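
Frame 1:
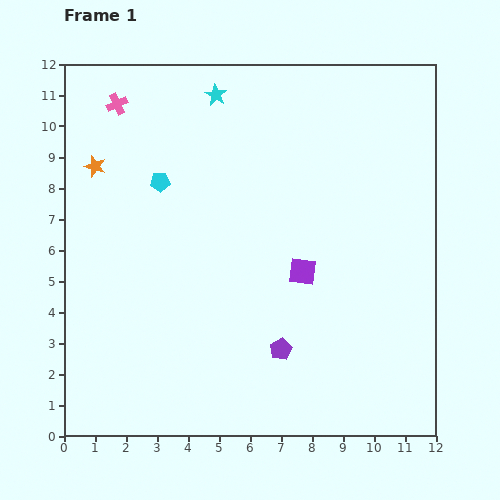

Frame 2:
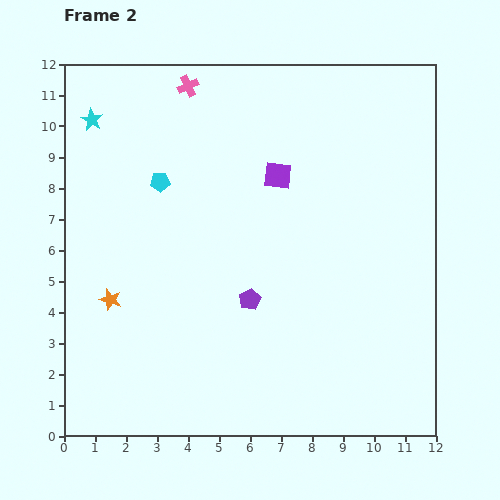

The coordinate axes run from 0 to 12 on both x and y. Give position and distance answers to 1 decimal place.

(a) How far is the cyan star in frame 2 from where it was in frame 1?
4.1

The cyan star moved from (4.9, 11.0) to (0.9, 10.2), a distance of √(4.0² + 0.8²) ≈ 4.1.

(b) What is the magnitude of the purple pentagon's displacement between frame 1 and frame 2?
1.9

The purple pentagon moved from (7.0, 2.8) to (6.0, 4.4), a distance of √(1.0² + 1.6²) ≈ 1.9.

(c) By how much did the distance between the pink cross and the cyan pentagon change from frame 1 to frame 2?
+0.3

Distance in frame 1: 2.9. Distance in frame 2: 3.2.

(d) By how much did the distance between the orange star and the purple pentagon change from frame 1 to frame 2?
-3.9

Distance in frame 1: 8.4. Distance in frame 2: 4.5.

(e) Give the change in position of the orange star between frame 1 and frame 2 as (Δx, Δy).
(0.5, -4.3)

The orange star was at (1.0, 8.7) in frame 1 and (1.5, 4.4) in frame 2.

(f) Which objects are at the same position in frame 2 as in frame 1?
the cyan pentagon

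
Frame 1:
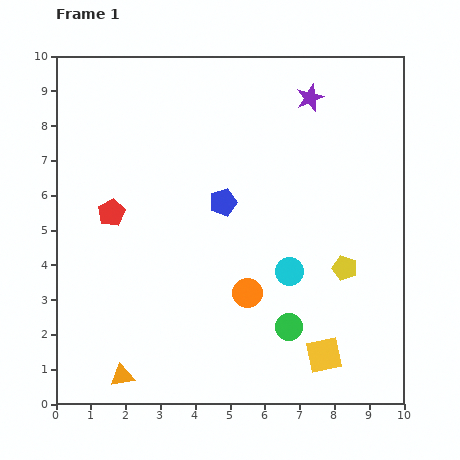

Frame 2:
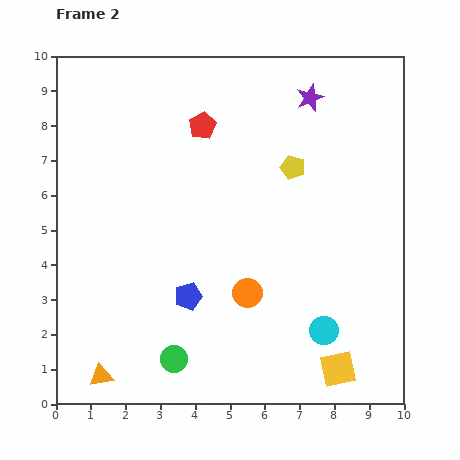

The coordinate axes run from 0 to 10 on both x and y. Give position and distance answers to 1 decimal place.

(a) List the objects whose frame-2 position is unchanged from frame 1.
the orange circle, the purple star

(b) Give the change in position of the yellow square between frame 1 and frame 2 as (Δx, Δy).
(0.4, -0.4)

The yellow square was at (7.7, 1.4) in frame 1 and (8.1, 1.0) in frame 2.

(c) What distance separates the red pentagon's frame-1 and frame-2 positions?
3.6

The red pentagon moved from (1.6, 5.5) to (4.2, 8.0), a distance of √(2.6² + 2.5²) ≈ 3.6.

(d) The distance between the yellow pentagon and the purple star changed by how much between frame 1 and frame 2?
-2.9

Distance in frame 1: 5.0. Distance in frame 2: 2.1.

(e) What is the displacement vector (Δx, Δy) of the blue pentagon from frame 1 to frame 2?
(-1.0, -2.7)

The blue pentagon was at (4.8, 5.8) in frame 1 and (3.8, 3.1) in frame 2.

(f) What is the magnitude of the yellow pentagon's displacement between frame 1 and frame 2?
3.3

The yellow pentagon moved from (8.3, 3.9) to (6.8, 6.8), a distance of √(1.5² + 2.9²) ≈ 3.3.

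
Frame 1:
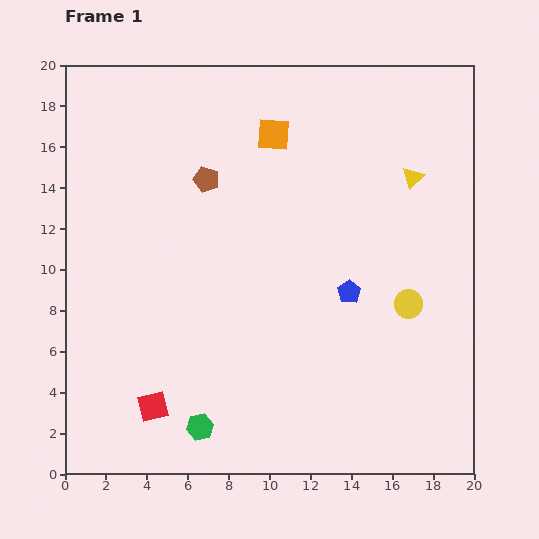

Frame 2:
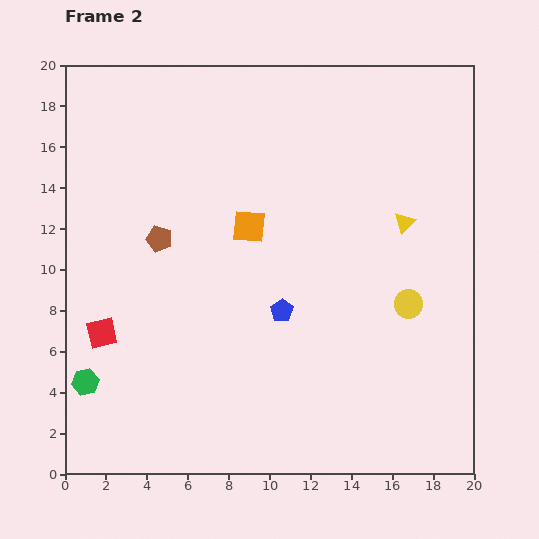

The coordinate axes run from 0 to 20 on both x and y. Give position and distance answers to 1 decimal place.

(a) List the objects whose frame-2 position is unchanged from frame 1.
the yellow circle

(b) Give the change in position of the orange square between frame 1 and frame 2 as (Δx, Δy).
(-1.2, -4.5)

The orange square was at (10.2, 16.6) in frame 1 and (9.0, 12.1) in frame 2.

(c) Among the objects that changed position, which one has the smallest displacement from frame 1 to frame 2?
the yellow triangle

(moved 2.2)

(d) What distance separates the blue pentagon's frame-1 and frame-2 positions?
3.4

The blue pentagon moved from (13.9, 8.9) to (10.6, 8.0), a distance of √(3.3² + 0.9²) ≈ 3.4.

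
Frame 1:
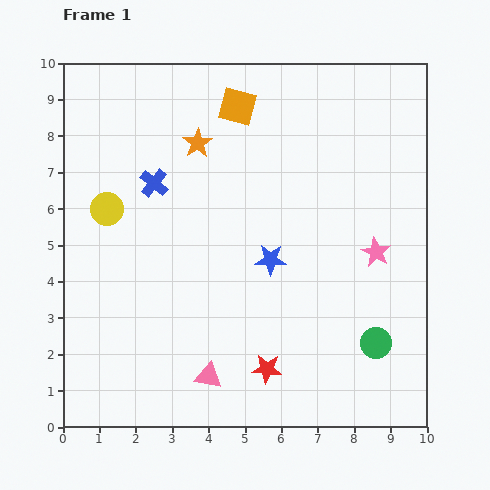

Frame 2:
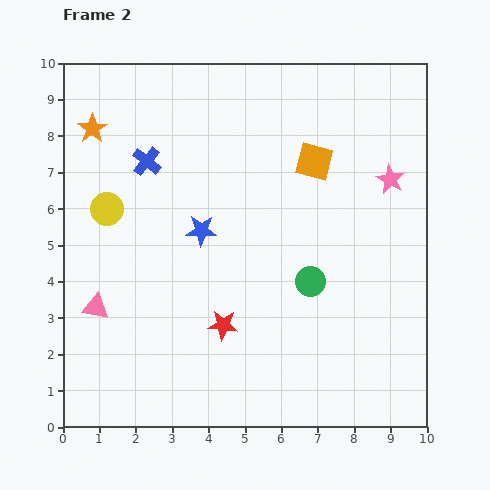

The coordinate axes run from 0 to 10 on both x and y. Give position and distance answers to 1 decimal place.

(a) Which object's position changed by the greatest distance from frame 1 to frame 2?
the pink triangle

(moved 3.6; next 2.9)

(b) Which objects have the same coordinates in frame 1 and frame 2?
the yellow circle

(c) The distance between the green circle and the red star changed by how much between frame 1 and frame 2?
-0.4

Distance in frame 1: 3.1. Distance in frame 2: 2.7.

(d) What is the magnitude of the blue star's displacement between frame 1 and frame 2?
2.1

The blue star moved from (5.7, 4.6) to (3.8, 5.4), a distance of √(1.9² + 0.8²) ≈ 2.1.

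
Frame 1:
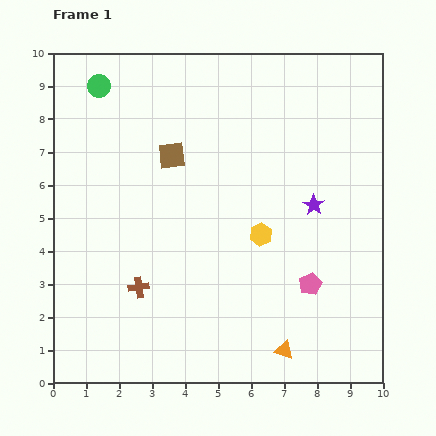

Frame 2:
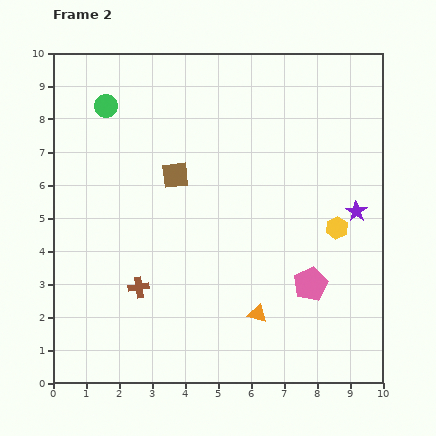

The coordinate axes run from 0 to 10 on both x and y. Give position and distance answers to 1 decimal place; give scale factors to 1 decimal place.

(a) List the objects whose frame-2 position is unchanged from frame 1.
the brown cross, the pink pentagon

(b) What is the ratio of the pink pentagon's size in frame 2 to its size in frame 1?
1.5×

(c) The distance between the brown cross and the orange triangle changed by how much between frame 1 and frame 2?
-1.1

Distance in frame 1: 4.8. Distance in frame 2: 3.7.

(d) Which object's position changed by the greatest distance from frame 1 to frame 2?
the yellow hexagon

(moved 2.3; next 1.4)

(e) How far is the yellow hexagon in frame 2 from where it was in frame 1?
2.3

The yellow hexagon moved from (6.3, 4.5) to (8.6, 4.7), a distance of √(2.3² + 0.2²) ≈ 2.3.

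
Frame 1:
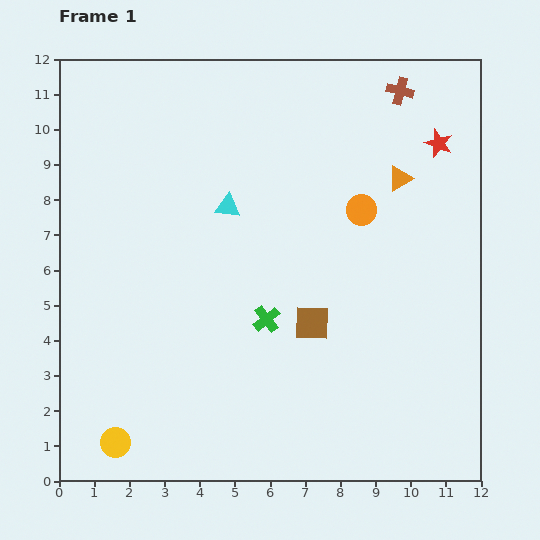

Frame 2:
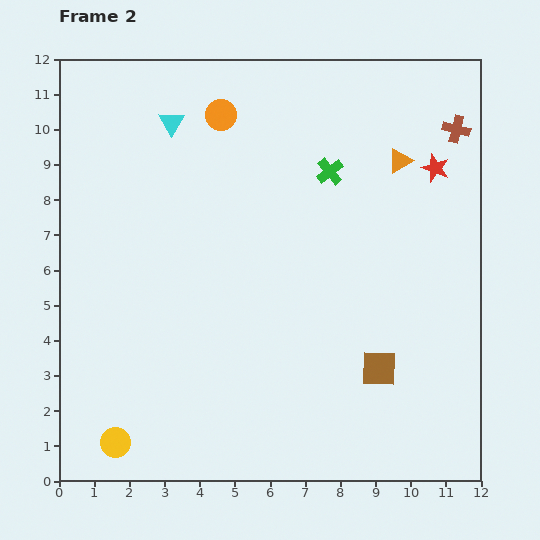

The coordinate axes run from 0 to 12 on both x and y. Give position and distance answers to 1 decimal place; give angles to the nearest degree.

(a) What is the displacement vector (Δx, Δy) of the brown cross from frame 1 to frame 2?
(1.6, -1.1)

The brown cross was at (9.7, 11.1) in frame 1 and (11.3, 10.0) in frame 2.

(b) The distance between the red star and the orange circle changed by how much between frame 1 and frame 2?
+3.4

Distance in frame 1: 2.9. Distance in frame 2: 6.3.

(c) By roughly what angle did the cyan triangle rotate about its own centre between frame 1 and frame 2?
54° clockwise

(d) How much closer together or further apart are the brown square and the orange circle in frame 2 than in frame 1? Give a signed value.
+5.0

Distance in frame 1: 3.5. Distance in frame 2: 8.5.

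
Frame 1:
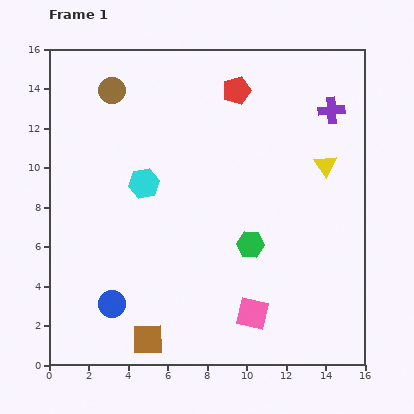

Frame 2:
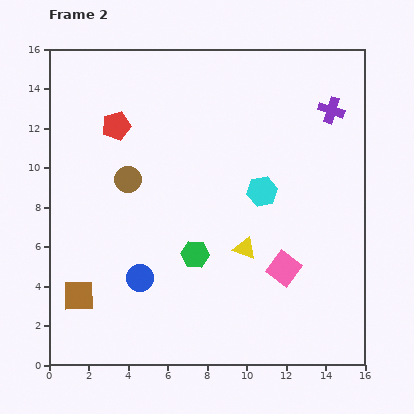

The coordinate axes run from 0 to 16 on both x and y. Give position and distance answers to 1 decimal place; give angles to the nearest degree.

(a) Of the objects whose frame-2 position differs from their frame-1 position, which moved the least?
the blue circle

(moved 1.9)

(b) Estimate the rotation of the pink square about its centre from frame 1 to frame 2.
23° clockwise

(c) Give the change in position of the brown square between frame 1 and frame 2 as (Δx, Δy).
(-3.5, 2.2)

The brown square was at (5.0, 1.3) in frame 1 and (1.5, 3.5) in frame 2.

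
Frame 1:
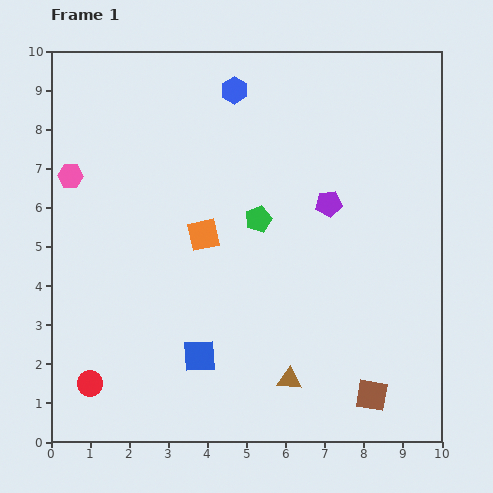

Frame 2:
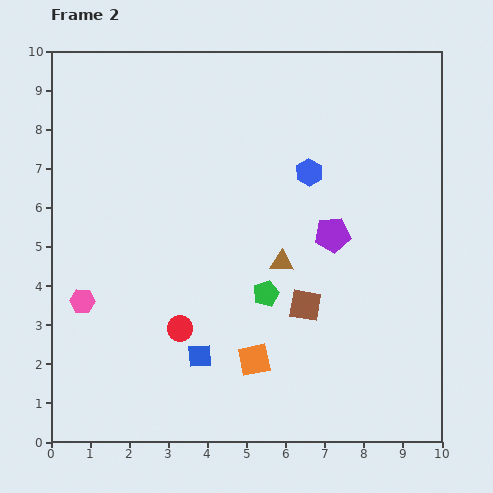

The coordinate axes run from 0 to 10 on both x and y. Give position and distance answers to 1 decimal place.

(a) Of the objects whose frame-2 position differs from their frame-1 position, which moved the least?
the purple pentagon

(moved 0.8)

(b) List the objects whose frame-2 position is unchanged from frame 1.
the blue square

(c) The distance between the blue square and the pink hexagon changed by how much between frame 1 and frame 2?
-2.4

Distance in frame 1: 5.7. Distance in frame 2: 3.3.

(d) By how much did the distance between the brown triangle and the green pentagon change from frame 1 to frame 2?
-3.3

Distance in frame 1: 4.2. Distance in frame 2: 0.9.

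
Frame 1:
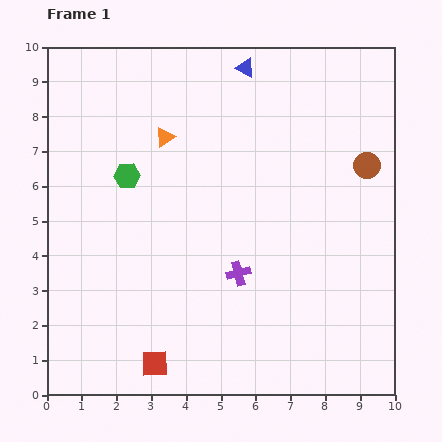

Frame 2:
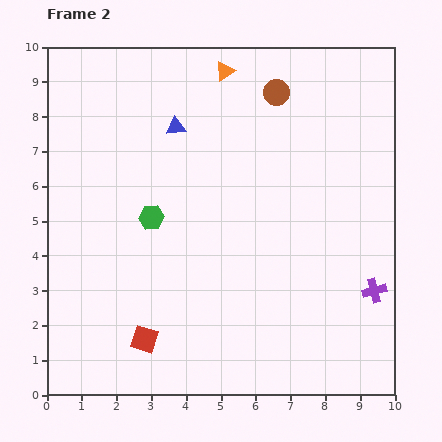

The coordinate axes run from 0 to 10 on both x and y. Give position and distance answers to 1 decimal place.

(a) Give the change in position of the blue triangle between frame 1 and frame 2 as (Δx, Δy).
(-2.0, -1.7)

The blue triangle was at (5.7, 9.4) in frame 1 and (3.7, 7.7) in frame 2.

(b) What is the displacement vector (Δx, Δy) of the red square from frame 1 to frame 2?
(-0.3, 0.7)

The red square was at (3.1, 0.9) in frame 1 and (2.8, 1.6) in frame 2.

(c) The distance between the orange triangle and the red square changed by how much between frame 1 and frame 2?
+1.5

Distance in frame 1: 6.5. Distance in frame 2: 8.0.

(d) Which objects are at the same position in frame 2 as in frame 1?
none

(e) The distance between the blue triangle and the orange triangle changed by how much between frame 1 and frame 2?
-0.9

Distance in frame 1: 3.0. Distance in frame 2: 2.1.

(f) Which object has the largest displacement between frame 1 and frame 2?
the purple cross

(moved 3.9; next 3.3)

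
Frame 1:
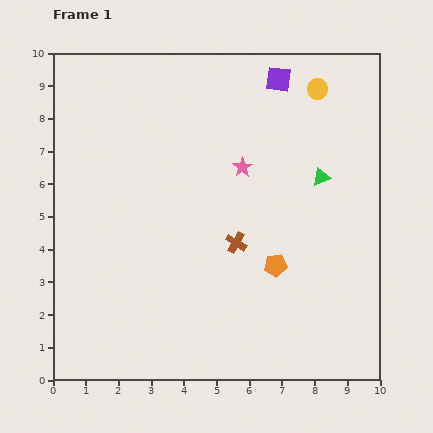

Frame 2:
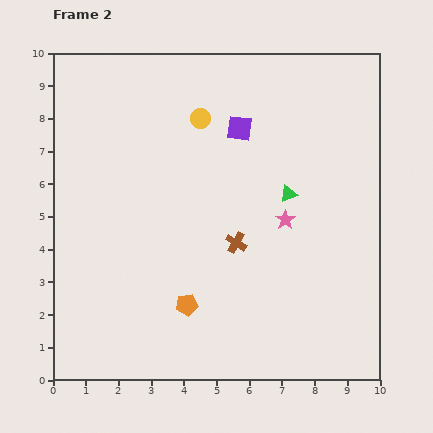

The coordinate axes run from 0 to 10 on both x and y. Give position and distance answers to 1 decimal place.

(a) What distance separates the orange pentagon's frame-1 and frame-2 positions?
3.0

The orange pentagon moved from (6.8, 3.5) to (4.1, 2.3), a distance of √(2.7² + 1.2²) ≈ 3.0.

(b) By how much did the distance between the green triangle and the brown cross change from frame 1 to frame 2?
-1.1

Distance in frame 1: 3.3. Distance in frame 2: 2.2.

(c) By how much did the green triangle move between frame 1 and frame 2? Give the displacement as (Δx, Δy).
(-1.0, -0.5)

The green triangle was at (8.2, 6.2) in frame 1 and (7.2, 5.7) in frame 2.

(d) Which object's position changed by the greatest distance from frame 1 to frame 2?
the yellow circle

(moved 3.7; next 3.0)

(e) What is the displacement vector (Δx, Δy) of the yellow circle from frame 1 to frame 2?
(-3.6, -0.9)

The yellow circle was at (8.1, 8.9) in frame 1 and (4.5, 8.0) in frame 2.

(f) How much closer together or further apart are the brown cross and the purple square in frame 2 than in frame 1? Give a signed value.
-1.7

Distance in frame 1: 5.2. Distance in frame 2: 3.5.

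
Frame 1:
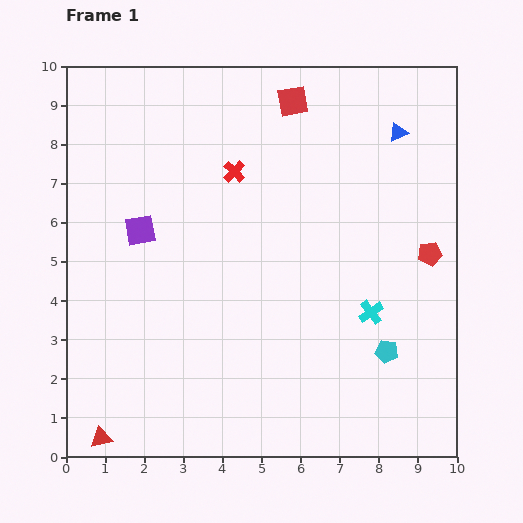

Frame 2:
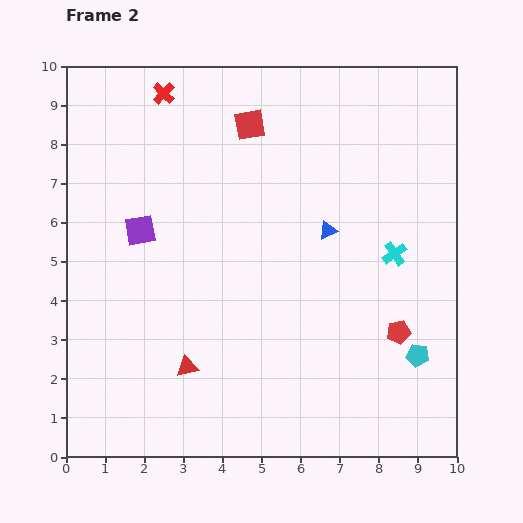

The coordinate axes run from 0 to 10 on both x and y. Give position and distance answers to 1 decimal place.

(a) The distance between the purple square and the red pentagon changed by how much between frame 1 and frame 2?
-0.3

Distance in frame 1: 7.4. Distance in frame 2: 7.1.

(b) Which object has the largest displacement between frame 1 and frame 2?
the blue triangle

(moved 3.1; next 2.8)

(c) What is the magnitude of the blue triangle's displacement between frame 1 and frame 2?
3.1

The blue triangle moved from (8.5, 8.3) to (6.7, 5.8), a distance of √(1.8² + 2.5²) ≈ 3.1.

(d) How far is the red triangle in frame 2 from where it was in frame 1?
2.8

The red triangle moved from (0.9, 0.5) to (3.1, 2.3), a distance of √(2.2² + 1.8²) ≈ 2.8.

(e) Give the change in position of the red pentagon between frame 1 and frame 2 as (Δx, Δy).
(-0.8, -2.0)

The red pentagon was at (9.3, 5.2) in frame 1 and (8.5, 3.2) in frame 2.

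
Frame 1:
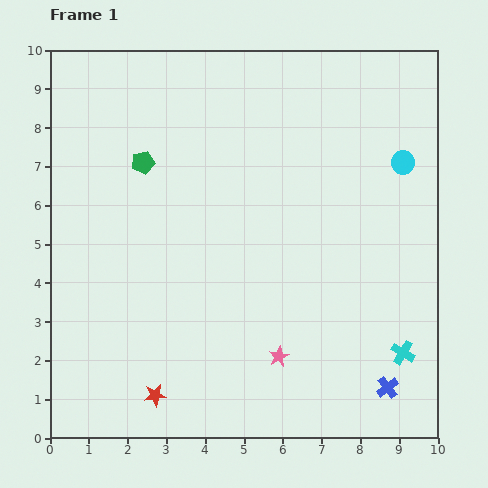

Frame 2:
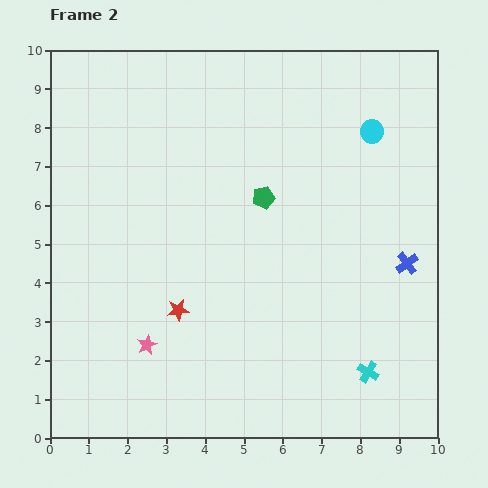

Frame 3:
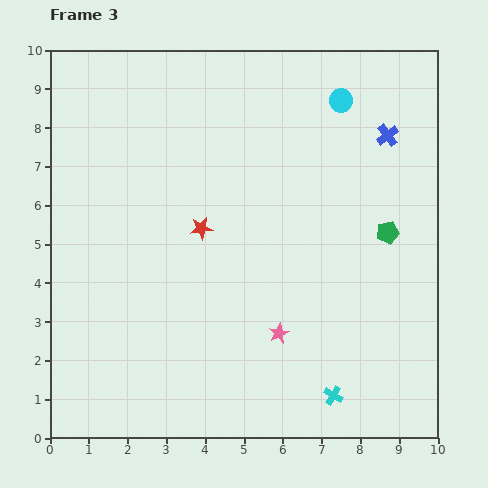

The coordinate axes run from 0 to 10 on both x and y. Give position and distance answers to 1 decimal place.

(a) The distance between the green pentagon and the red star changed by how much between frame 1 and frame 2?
-2.4

Distance in frame 1: 6.0. Distance in frame 2: 3.6.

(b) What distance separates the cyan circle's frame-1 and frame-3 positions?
2.3

The cyan circle moved from (9.1, 7.1) to (7.5, 8.7), a distance of √(1.6² + 1.6²) ≈ 2.3.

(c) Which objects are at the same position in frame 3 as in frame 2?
none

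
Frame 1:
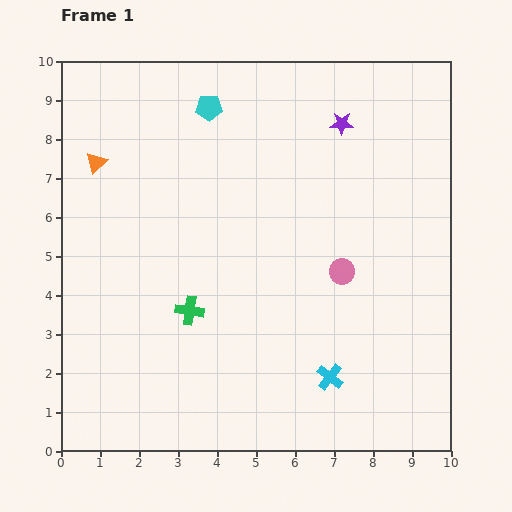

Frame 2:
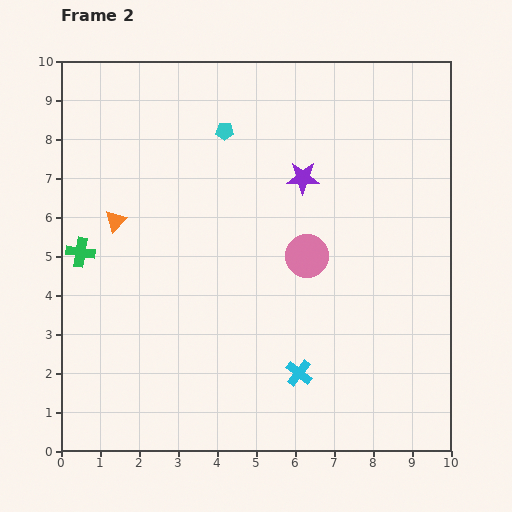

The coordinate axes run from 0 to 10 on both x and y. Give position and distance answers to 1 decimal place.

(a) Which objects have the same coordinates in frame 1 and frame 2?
none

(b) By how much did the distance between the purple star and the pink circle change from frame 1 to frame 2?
-1.8

Distance in frame 1: 3.8. Distance in frame 2: 2.0.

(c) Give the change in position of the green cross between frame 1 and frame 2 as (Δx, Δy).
(-2.8, 1.5)

The green cross was at (3.3, 3.6) in frame 1 and (0.5, 5.1) in frame 2.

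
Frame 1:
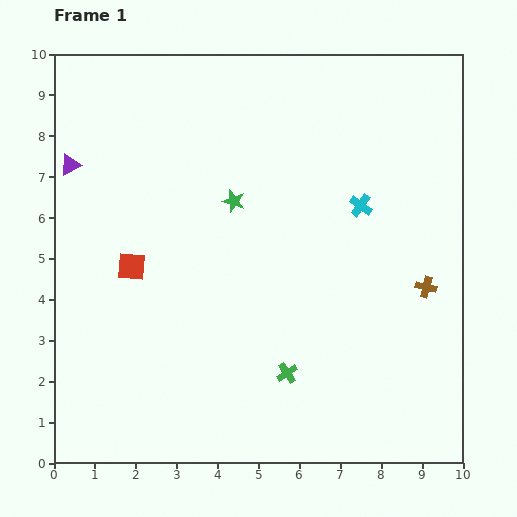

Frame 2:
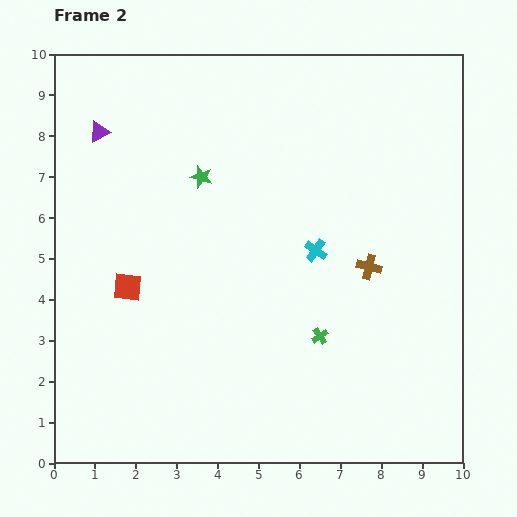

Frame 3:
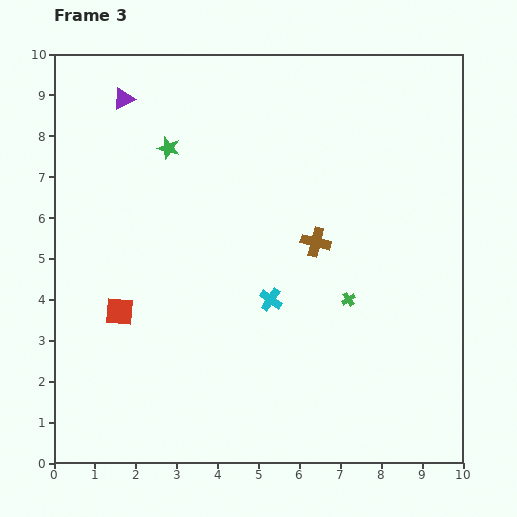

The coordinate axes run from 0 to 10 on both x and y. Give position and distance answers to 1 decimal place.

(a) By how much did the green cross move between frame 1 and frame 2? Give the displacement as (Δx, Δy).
(0.8, 0.9)

The green cross was at (5.7, 2.2) in frame 1 and (6.5, 3.1) in frame 2.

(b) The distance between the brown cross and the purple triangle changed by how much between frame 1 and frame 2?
-1.8

Distance in frame 1: 9.2. Distance in frame 2: 7.4.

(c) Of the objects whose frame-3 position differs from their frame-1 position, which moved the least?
the red square

(moved 1.1)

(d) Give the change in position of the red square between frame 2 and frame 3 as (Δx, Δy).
(-0.2, -0.6)

The red square was at (1.8, 4.3) in frame 2 and (1.6, 3.7) in frame 3.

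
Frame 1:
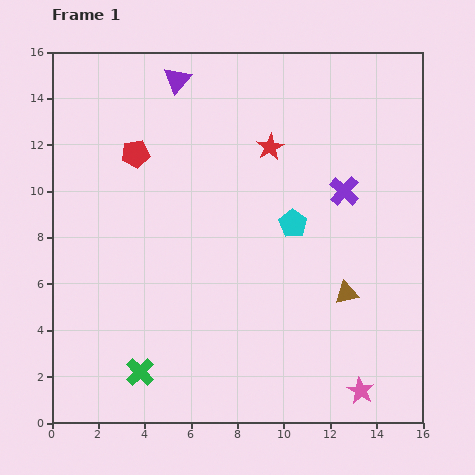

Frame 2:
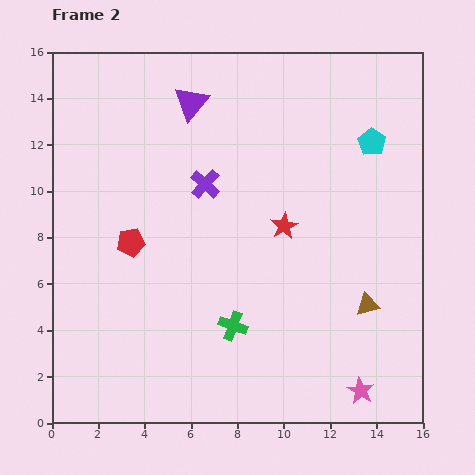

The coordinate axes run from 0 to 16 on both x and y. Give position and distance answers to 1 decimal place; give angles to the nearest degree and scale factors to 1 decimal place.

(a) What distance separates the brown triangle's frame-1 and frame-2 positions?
1.0

The brown triangle moved from (12.7, 5.6) to (13.6, 5.1), a distance of √(0.9² + 0.5²) ≈ 1.0.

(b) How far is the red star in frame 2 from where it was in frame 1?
3.5

The red star moved from (9.4, 11.9) to (10.0, 8.5), a distance of √(0.6² + 3.4²) ≈ 3.5.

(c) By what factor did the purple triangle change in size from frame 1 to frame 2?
1.3×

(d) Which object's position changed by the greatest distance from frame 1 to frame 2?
the purple cross

(moved 6.0; next 4.9)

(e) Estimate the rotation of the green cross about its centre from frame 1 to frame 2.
24° counter-clockwise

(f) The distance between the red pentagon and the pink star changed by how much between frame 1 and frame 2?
-2.3

Distance in frame 1: 14.1. Distance in frame 2: 11.8.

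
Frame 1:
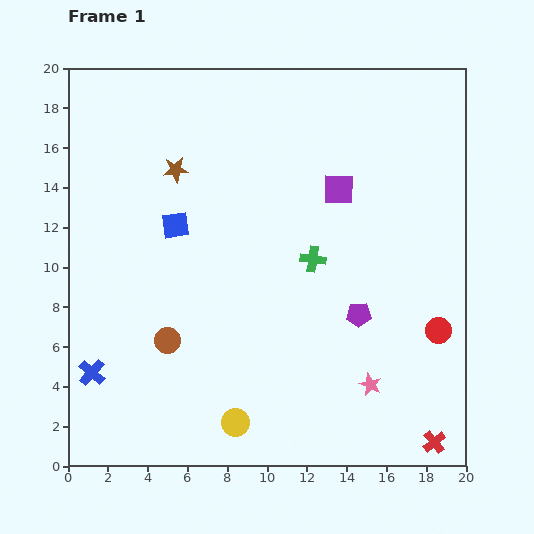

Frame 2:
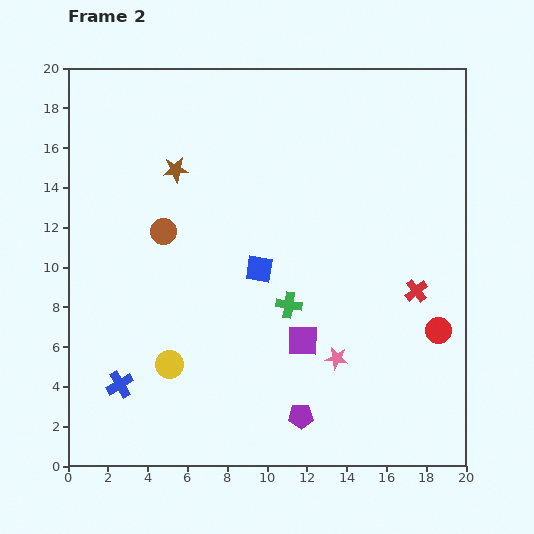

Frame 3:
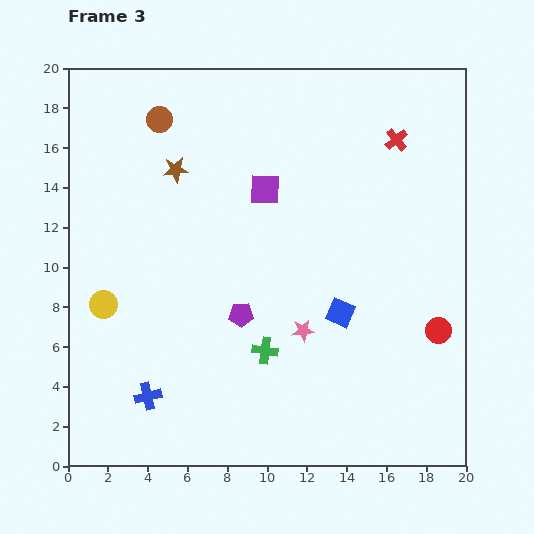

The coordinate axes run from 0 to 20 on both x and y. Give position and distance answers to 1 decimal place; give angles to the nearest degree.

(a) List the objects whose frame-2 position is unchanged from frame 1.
the brown star, the red circle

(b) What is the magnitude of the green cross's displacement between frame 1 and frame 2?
2.6

The green cross moved from (12.3, 10.4) to (11.1, 8.1), a distance of √(1.2² + 2.3²) ≈ 2.6.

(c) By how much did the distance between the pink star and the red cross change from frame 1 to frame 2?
+0.9

Distance in frame 1: 4.3. Distance in frame 2: 5.2.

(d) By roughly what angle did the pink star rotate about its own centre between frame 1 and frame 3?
31° counter-clockwise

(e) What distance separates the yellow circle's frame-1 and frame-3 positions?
8.9

The yellow circle moved from (8.4, 2.2) to (1.8, 8.1), a distance of √(6.6² + 5.9²) ≈ 8.9.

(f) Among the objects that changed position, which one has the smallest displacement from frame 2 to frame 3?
the blue cross

(moved 1.5)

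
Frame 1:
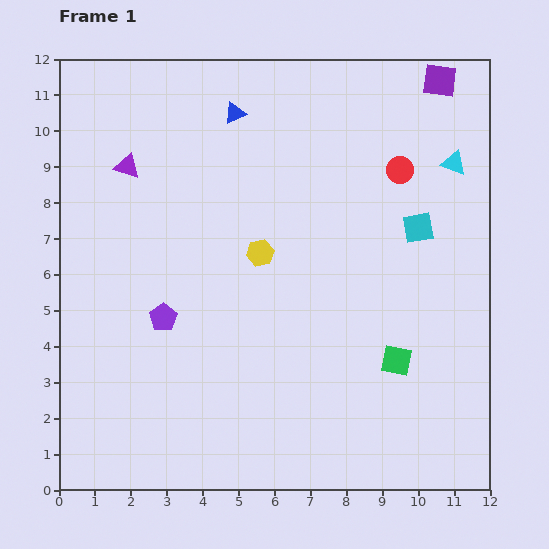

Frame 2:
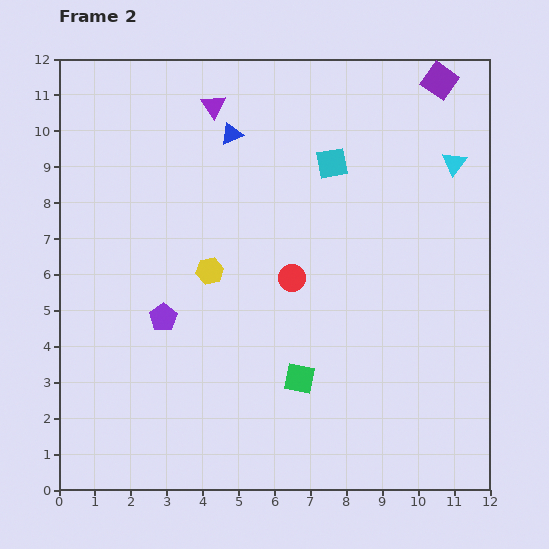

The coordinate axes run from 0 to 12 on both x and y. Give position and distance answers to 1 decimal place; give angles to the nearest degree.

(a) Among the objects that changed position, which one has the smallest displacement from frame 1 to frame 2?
the blue triangle

(moved 0.6)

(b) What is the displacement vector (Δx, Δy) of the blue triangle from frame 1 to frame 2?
(-0.1, -0.6)

The blue triangle was at (4.9, 10.5) in frame 1 and (4.8, 9.9) in frame 2.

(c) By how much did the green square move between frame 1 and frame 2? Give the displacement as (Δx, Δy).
(-2.7, -0.5)

The green square was at (9.4, 3.6) in frame 1 and (6.7, 3.1) in frame 2.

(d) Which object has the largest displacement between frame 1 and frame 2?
the red circle

(moved 4.2; next 3.0)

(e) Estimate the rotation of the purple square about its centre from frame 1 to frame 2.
28° clockwise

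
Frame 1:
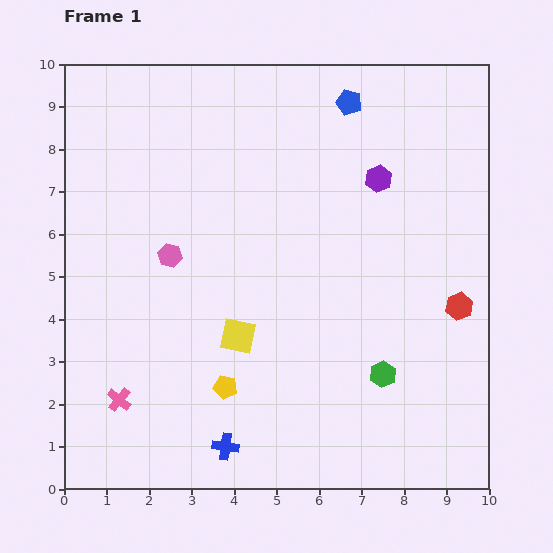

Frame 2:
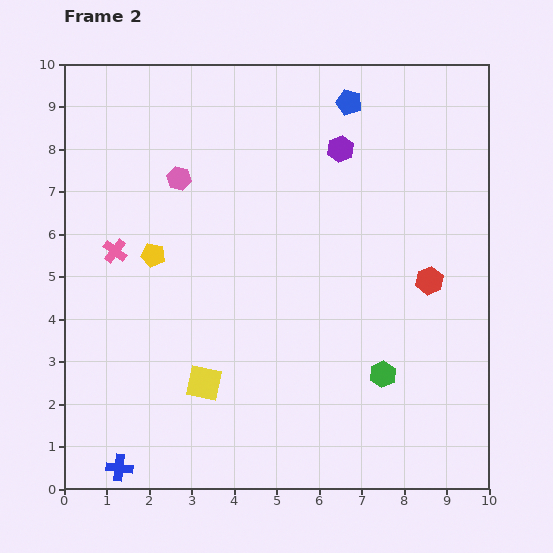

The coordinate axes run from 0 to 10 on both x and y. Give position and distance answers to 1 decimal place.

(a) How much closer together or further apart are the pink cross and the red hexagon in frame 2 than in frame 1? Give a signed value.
-0.9

Distance in frame 1: 8.3. Distance in frame 2: 7.4.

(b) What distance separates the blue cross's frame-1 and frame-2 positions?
2.5

The blue cross moved from (3.8, 1.0) to (1.3, 0.5), a distance of √(2.5² + 0.5²) ≈ 2.5.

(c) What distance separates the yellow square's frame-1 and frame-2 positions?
1.4

The yellow square moved from (4.1, 3.6) to (3.3, 2.5), a distance of √(0.8² + 1.1²) ≈ 1.4.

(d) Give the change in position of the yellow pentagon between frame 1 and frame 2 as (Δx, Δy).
(-1.7, 3.1)

The yellow pentagon was at (3.8, 2.4) in frame 1 and (2.1, 5.5) in frame 2.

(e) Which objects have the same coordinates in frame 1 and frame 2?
the green hexagon, the blue pentagon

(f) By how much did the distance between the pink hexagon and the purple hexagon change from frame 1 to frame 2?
-1.3

Distance in frame 1: 5.2. Distance in frame 2: 3.9.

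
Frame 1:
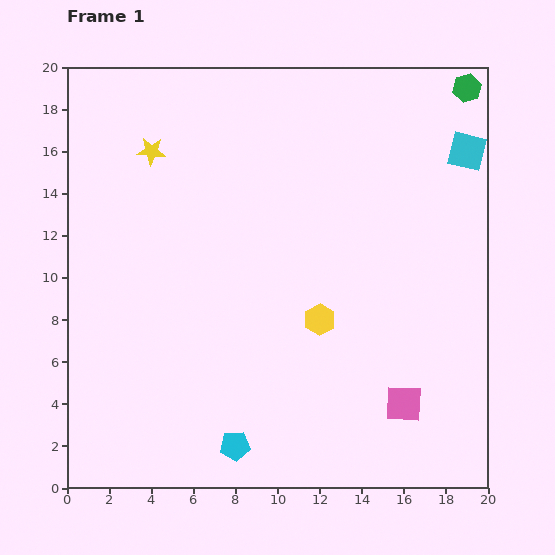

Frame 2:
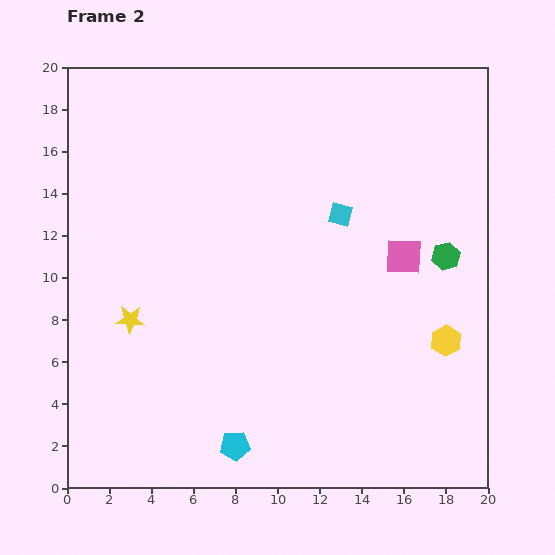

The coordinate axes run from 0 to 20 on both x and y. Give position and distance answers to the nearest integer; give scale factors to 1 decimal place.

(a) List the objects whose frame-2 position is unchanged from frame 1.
the cyan pentagon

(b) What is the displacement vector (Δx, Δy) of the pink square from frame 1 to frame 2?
(0, 7)

The pink square was at (16, 4) in frame 1 and (16, 11) in frame 2.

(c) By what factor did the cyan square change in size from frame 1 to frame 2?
0.6×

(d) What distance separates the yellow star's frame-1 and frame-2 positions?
8

The yellow star moved from (4, 16) to (3, 8), a distance of √(1² + 8²) ≈ 8.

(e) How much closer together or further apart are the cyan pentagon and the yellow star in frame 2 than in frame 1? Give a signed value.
-7

Distance in frame 1: 15. Distance in frame 2: 8.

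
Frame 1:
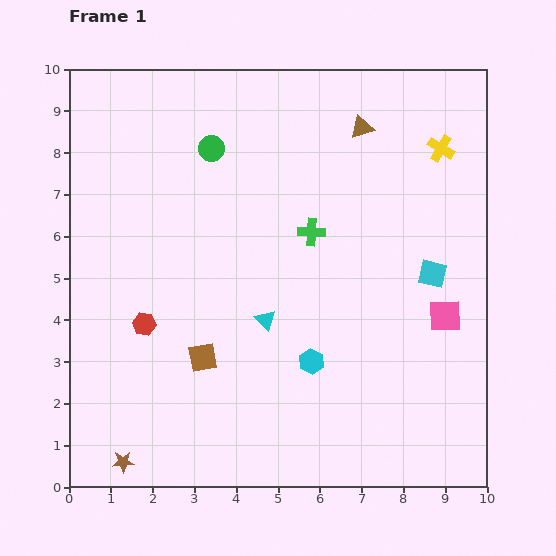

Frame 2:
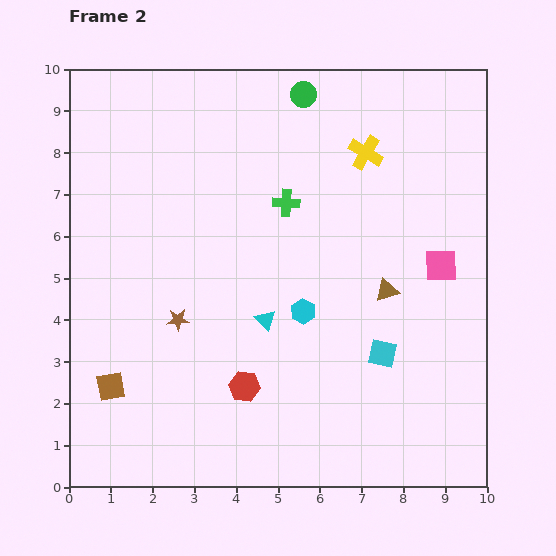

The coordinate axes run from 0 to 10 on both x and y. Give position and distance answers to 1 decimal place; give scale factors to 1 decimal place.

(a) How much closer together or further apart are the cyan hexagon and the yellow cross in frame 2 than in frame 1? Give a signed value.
-1.9

Distance in frame 1: 6.0. Distance in frame 2: 4.1.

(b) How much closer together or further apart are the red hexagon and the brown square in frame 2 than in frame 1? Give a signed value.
+1.6

Distance in frame 1: 1.6. Distance in frame 2: 3.2.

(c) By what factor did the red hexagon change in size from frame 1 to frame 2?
1.4×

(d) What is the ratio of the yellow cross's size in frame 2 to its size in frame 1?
1.3×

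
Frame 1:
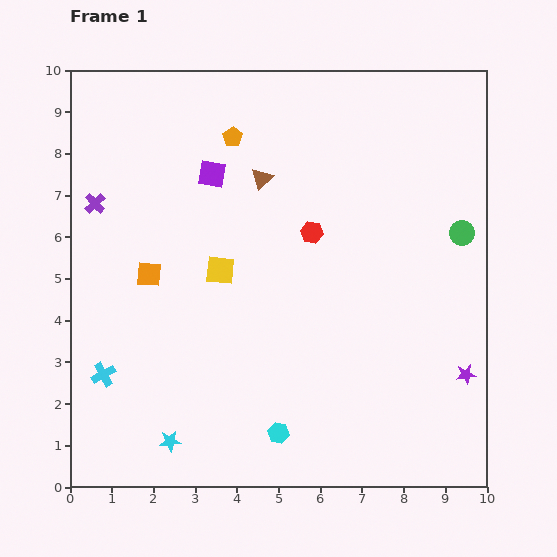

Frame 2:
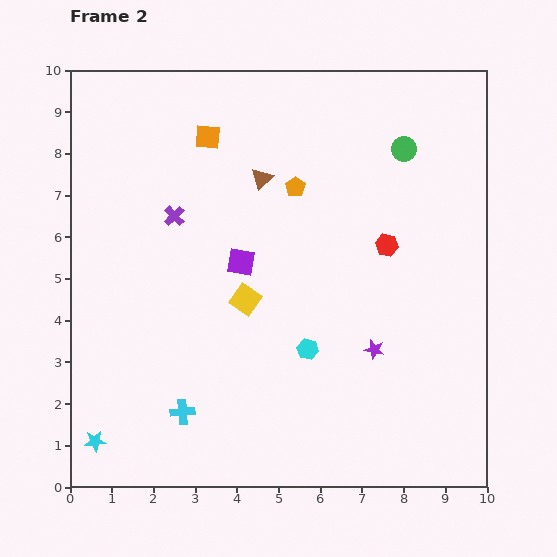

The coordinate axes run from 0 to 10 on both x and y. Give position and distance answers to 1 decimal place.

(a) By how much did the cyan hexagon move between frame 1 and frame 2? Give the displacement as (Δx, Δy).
(0.7, 2.0)

The cyan hexagon was at (5.0, 1.3) in frame 1 and (5.7, 3.3) in frame 2.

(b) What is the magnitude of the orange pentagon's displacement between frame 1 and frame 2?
1.9

The orange pentagon moved from (3.9, 8.4) to (5.4, 7.2), a distance of √(1.5² + 1.2²) ≈ 1.9.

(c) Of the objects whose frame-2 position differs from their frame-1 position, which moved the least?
the yellow square

(moved 0.9)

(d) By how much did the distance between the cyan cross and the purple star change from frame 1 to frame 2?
-3.9

Distance in frame 1: 8.7. Distance in frame 2: 4.8.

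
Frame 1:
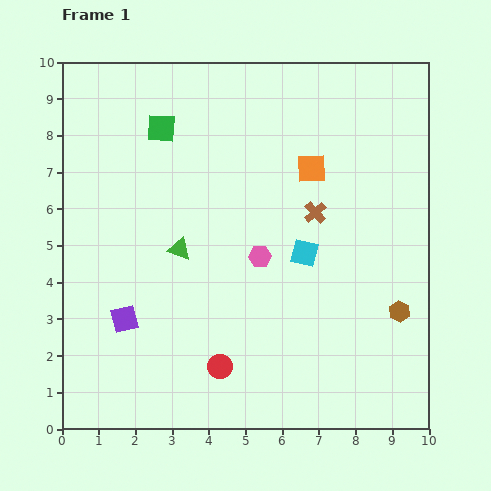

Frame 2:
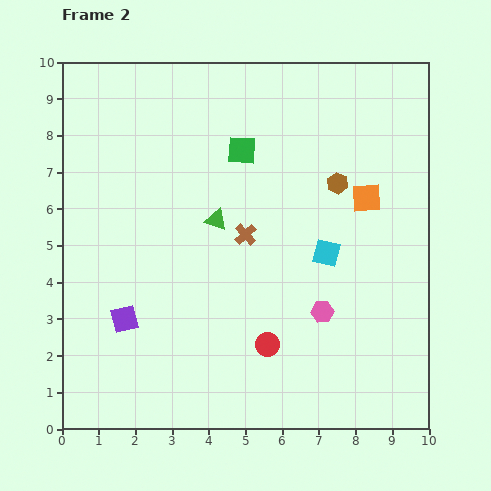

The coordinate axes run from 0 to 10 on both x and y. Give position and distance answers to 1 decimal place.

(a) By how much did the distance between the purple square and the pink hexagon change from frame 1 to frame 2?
+1.3

Distance in frame 1: 4.1. Distance in frame 2: 5.4.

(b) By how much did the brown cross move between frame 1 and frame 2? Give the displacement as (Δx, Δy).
(-1.9, -0.6)

The brown cross was at (6.9, 5.9) in frame 1 and (5.0, 5.3) in frame 2.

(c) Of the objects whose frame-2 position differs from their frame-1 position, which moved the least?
the cyan square

(moved 0.6)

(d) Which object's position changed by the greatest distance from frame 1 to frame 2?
the brown hexagon

(moved 3.9; next 2.3)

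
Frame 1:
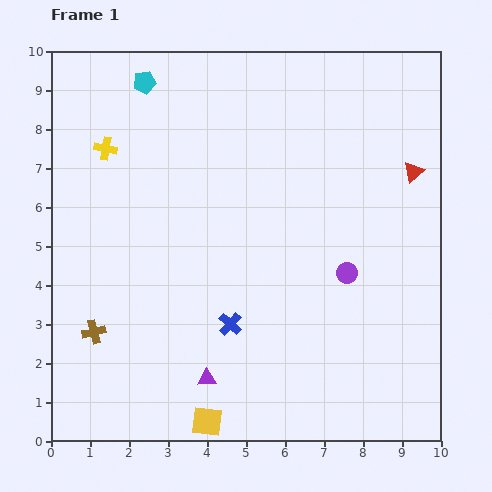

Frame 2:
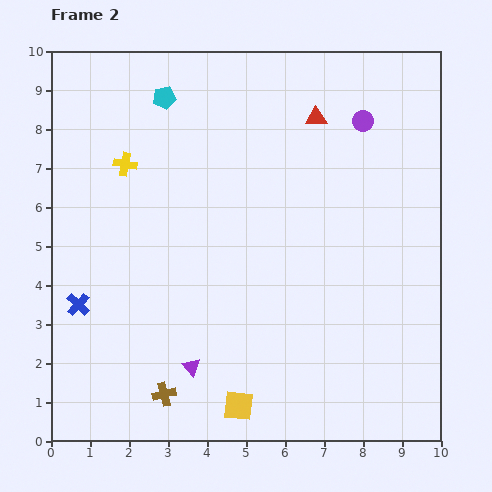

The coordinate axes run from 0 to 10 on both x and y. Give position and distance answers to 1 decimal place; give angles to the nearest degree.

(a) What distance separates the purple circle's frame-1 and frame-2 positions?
3.9

The purple circle moved from (7.6, 4.3) to (8.0, 8.2), a distance of √(0.4² + 3.9²) ≈ 3.9.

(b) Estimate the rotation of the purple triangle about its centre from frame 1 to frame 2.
48° clockwise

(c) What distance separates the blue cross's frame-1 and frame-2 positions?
3.9

The blue cross moved from (4.6, 3.0) to (0.7, 3.5), a distance of √(3.9² + 0.5²) ≈ 3.9.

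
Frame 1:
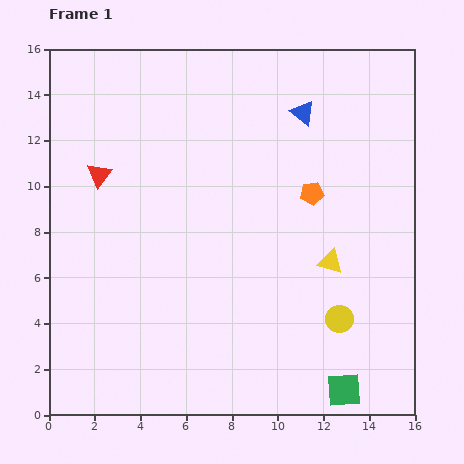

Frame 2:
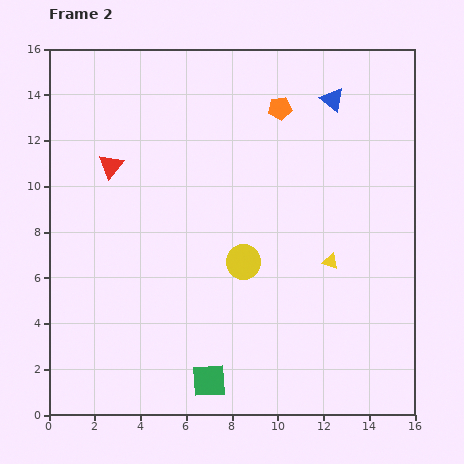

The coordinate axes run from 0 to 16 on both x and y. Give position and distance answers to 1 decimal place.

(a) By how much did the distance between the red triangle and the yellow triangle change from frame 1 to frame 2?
-0.3

Distance in frame 1: 10.8. Distance in frame 2: 10.5.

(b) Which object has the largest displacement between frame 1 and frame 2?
the green square

(moved 5.9; next 4.9)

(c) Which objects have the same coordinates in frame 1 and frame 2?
the yellow triangle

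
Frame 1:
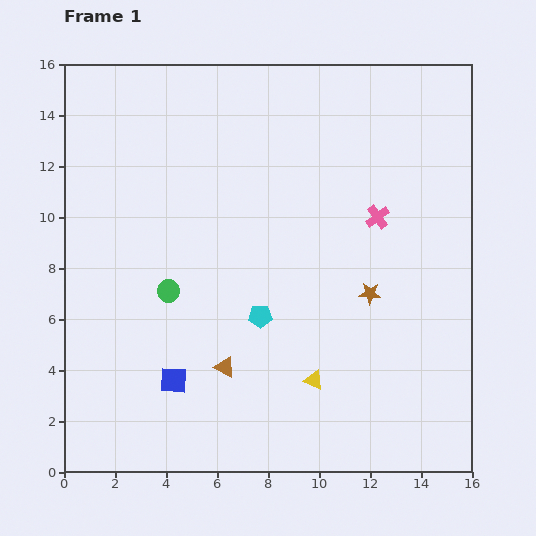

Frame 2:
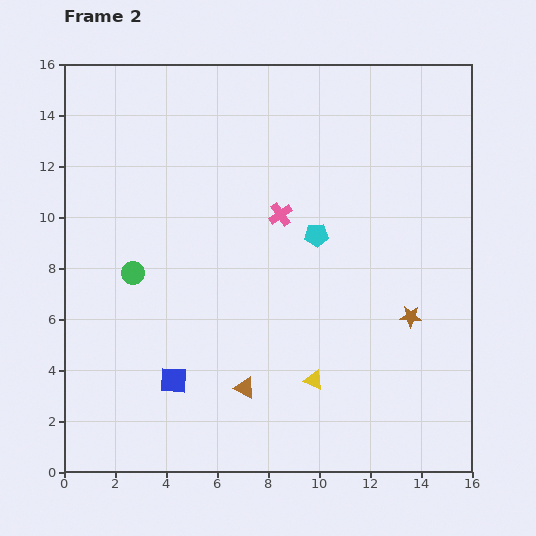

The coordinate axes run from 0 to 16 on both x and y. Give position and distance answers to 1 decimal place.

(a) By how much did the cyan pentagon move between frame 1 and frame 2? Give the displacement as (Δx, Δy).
(2.2, 3.2)

The cyan pentagon was at (7.7, 6.1) in frame 1 and (9.9, 9.3) in frame 2.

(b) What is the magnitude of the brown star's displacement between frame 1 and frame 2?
1.8

The brown star moved from (12.0, 7.0) to (13.6, 6.1), a distance of √(1.6² + 0.9²) ≈ 1.8.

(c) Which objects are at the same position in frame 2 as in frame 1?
the yellow triangle, the blue square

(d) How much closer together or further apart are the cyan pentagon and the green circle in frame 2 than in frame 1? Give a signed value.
+3.7

Distance in frame 1: 3.7. Distance in frame 2: 7.4.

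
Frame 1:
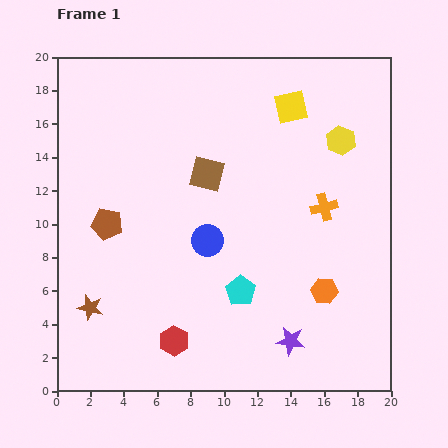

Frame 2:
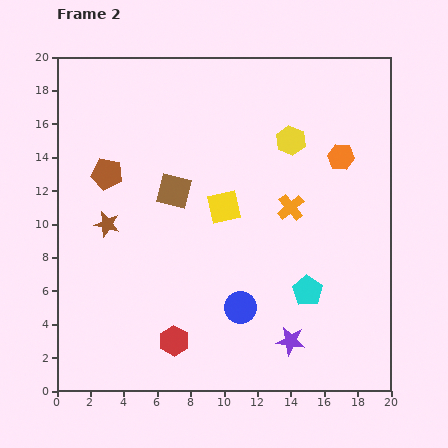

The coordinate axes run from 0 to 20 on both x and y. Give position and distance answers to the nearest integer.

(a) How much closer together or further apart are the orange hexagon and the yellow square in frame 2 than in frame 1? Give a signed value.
-3

Distance in frame 1: 11. Distance in frame 2: 8.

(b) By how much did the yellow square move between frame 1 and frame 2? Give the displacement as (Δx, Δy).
(-4, -6)

The yellow square was at (14, 17) in frame 1 and (10, 11) in frame 2.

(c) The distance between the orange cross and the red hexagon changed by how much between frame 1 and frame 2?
-1

Distance in frame 1: 12. Distance in frame 2: 11.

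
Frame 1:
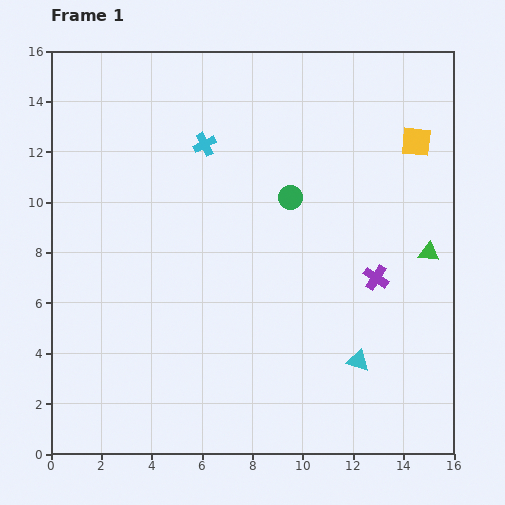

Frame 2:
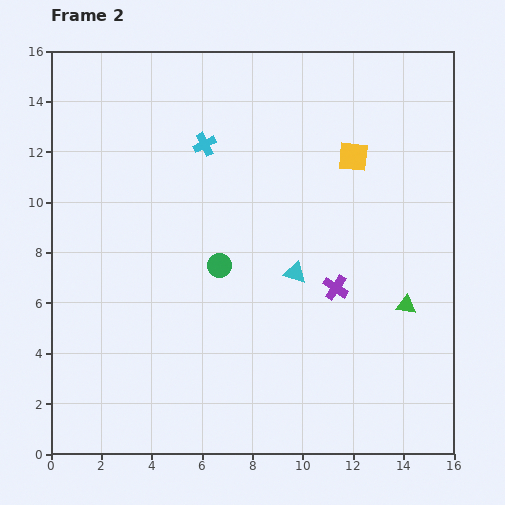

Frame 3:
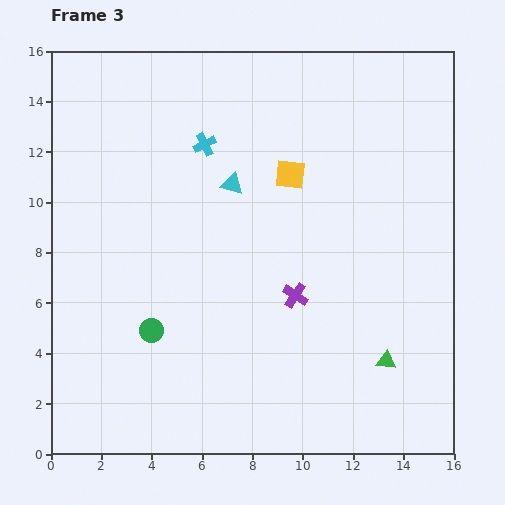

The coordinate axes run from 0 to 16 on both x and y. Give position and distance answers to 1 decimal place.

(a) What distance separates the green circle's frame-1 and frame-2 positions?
3.9

The green circle moved from (9.5, 10.2) to (6.7, 7.5), a distance of √(2.8² + 2.7²) ≈ 3.9.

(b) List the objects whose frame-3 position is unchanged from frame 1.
the cyan cross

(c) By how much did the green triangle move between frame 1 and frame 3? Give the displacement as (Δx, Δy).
(-1.7, -4.3)

The green triangle was at (15.0, 8.0) in frame 1 and (13.3, 3.7) in frame 3.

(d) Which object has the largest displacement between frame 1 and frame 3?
the cyan triangle

(moved 8.6; next 7.6)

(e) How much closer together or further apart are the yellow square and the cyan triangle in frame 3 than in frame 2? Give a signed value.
-2.8

Distance in frame 2: 5.1. Distance in frame 3: 2.3.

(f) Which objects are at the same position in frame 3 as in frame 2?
the cyan cross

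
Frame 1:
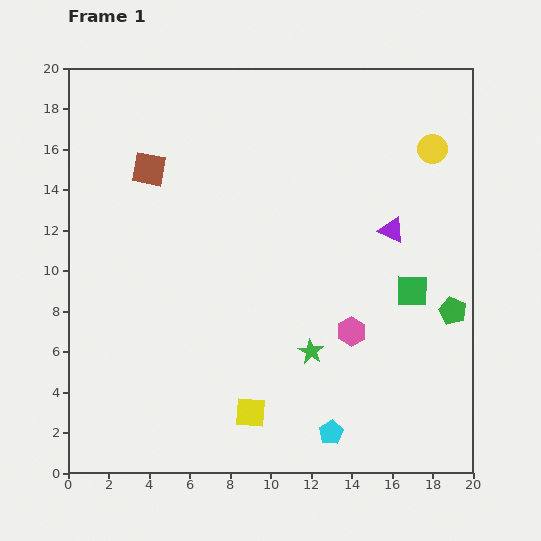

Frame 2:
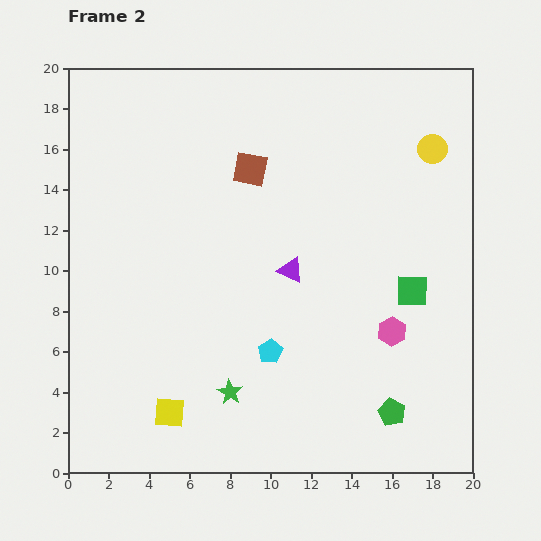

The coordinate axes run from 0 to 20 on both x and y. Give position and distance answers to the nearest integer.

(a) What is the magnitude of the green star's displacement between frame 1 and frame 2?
4

The green star moved from (12, 6) to (8, 4), a distance of √(4² + 2²) ≈ 4.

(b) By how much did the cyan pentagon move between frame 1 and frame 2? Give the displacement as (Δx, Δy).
(-3, 4)

The cyan pentagon was at (13, 2) in frame 1 and (10, 6) in frame 2.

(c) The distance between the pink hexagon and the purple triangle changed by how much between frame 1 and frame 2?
+1

Distance in frame 1: 5. Distance in frame 2: 6.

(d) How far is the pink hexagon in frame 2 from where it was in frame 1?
2

The pink hexagon moved from (14, 7) to (16, 7), a distance of √(2² + 0²) ≈ 2.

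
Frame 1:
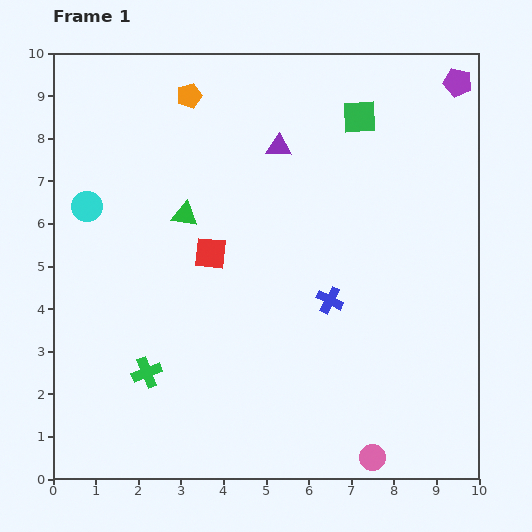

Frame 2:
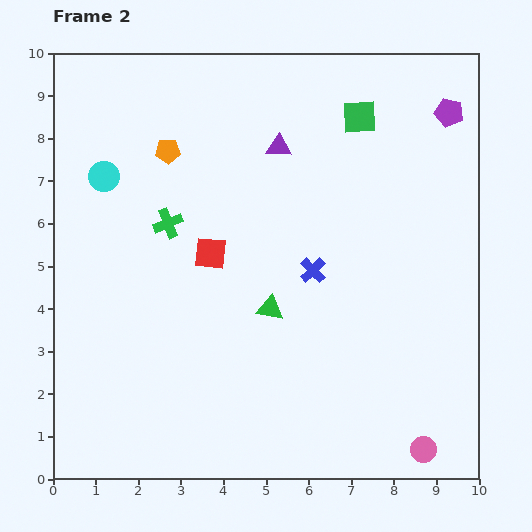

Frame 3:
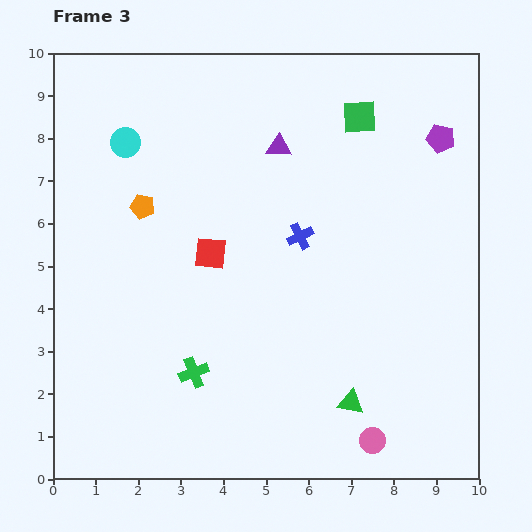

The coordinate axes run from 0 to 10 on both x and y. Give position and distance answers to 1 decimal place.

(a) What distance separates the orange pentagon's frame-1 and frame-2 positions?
1.4

The orange pentagon moved from (3.2, 9.0) to (2.7, 7.7), a distance of √(0.5² + 1.3²) ≈ 1.4.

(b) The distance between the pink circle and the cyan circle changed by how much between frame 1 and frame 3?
+0.2

Distance in frame 1: 8.9. Distance in frame 3: 9.1.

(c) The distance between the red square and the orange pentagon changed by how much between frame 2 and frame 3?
-0.7

Distance in frame 2: 2.6. Distance in frame 3: 1.9.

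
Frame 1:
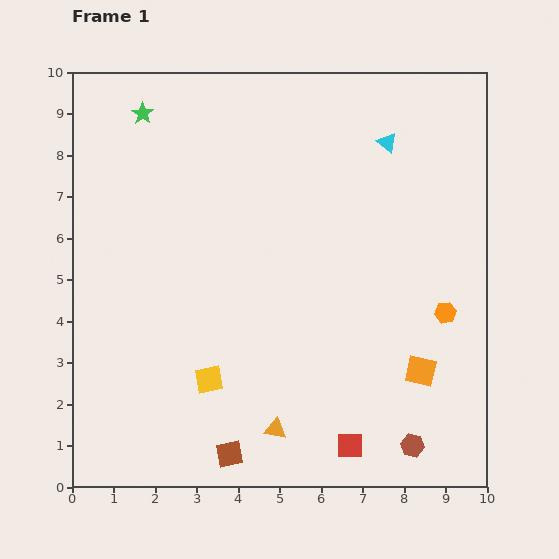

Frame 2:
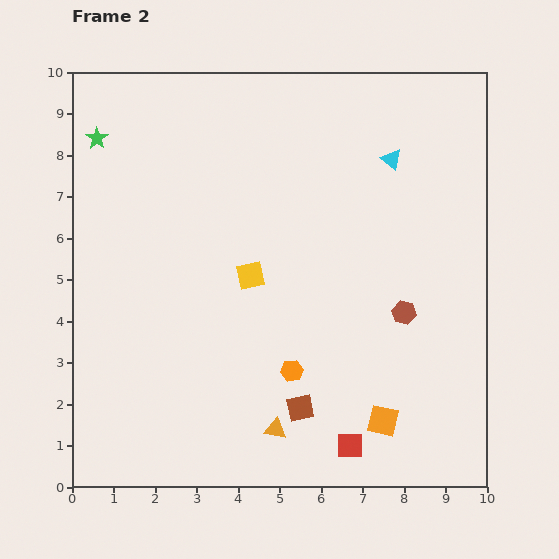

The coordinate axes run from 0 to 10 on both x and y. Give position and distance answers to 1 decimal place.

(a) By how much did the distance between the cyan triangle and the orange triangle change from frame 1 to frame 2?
-0.3

Distance in frame 1: 7.4. Distance in frame 2: 7.1.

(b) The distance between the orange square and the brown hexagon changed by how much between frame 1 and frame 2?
+0.8

Distance in frame 1: 1.8. Distance in frame 2: 2.6.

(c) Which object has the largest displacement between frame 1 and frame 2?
the orange hexagon

(moved 4.0; next 3.2)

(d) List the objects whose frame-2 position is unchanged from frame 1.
the orange triangle, the red square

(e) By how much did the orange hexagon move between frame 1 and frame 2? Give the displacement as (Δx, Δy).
(-3.7, -1.4)

The orange hexagon was at (9.0, 4.2) in frame 1 and (5.3, 2.8) in frame 2.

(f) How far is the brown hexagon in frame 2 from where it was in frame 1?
3.2

The brown hexagon moved from (8.2, 1.0) to (8.0, 4.2), a distance of √(0.2² + 3.2²) ≈ 3.2.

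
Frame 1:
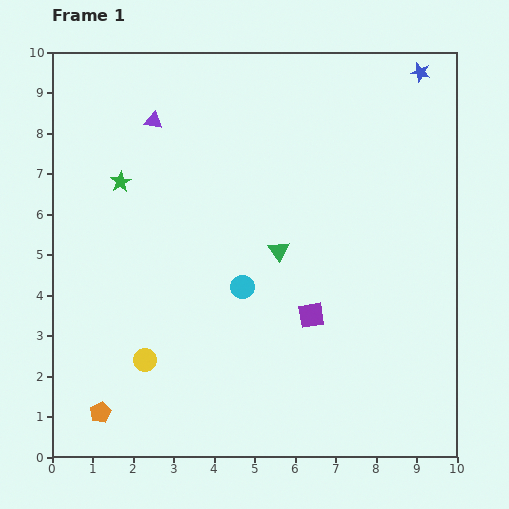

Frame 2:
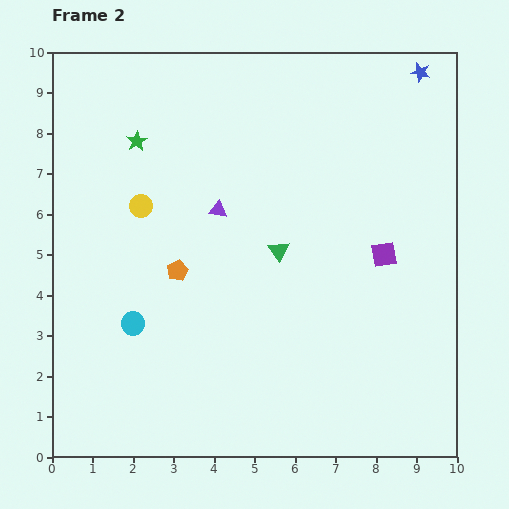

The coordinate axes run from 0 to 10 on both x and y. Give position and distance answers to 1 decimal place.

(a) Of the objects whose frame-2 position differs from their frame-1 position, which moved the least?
the green star

(moved 1.1)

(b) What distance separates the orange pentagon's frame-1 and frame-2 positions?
4.0

The orange pentagon moved from (1.2, 1.1) to (3.1, 4.6), a distance of √(1.9² + 3.5²) ≈ 4.0.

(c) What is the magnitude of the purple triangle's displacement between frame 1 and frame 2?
2.7

The purple triangle moved from (2.5, 8.3) to (4.1, 6.1), a distance of √(1.6² + 2.2²) ≈ 2.7.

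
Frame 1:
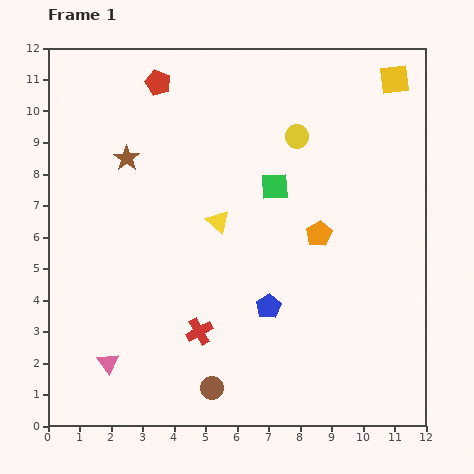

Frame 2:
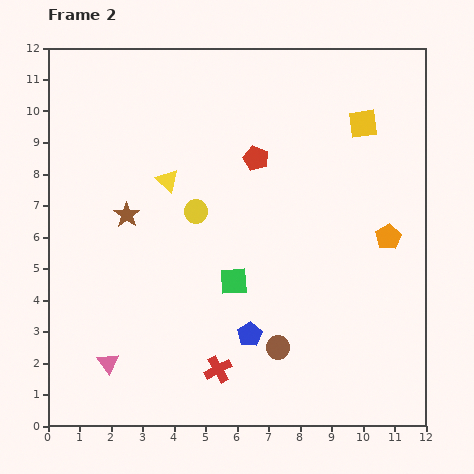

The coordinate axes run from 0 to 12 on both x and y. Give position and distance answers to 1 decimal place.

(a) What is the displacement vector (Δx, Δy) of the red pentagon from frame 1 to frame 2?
(3.1, -2.4)

The red pentagon was at (3.5, 10.9) in frame 1 and (6.6, 8.5) in frame 2.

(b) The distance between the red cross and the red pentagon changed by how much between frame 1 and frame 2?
-1.2

Distance in frame 1: 8.0. Distance in frame 2: 6.8.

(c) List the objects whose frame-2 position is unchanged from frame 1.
the pink triangle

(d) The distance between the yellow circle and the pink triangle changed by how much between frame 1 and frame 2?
-3.8

Distance in frame 1: 9.4. Distance in frame 2: 5.6.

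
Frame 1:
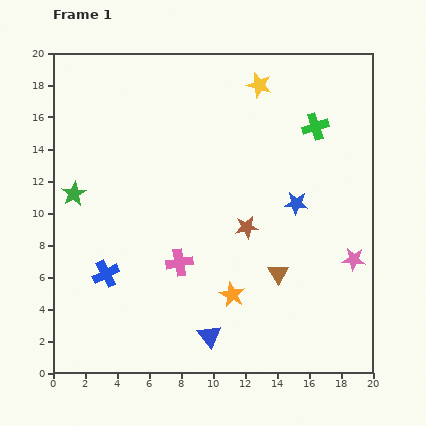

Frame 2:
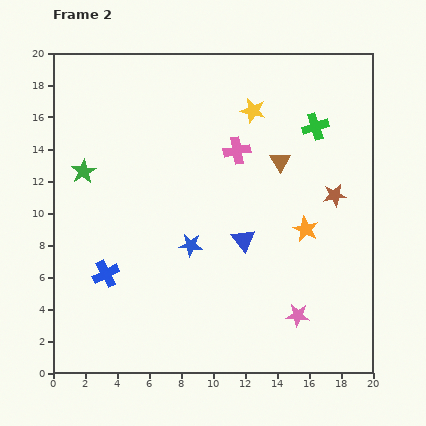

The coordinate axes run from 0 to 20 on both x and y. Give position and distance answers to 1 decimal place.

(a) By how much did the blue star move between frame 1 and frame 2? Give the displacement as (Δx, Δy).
(-6.6, -2.6)

The blue star was at (15.2, 10.6) in frame 1 and (8.6, 8.0) in frame 2.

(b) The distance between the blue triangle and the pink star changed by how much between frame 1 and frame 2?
-4.4

Distance in frame 1: 10.2. Distance in frame 2: 5.8.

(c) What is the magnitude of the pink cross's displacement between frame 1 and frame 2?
7.9

The pink cross moved from (7.9, 6.9) to (11.5, 13.9), a distance of √(3.6² + 7.0²) ≈ 7.9.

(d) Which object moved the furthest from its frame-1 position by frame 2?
the pink cross

(moved 7.9; next 7.1)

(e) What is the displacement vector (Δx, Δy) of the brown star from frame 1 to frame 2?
(5.5, 2.0)

The brown star was at (12.1, 9.1) in frame 1 and (17.6, 11.1) in frame 2.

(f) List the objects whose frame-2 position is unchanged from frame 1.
the green cross, the blue cross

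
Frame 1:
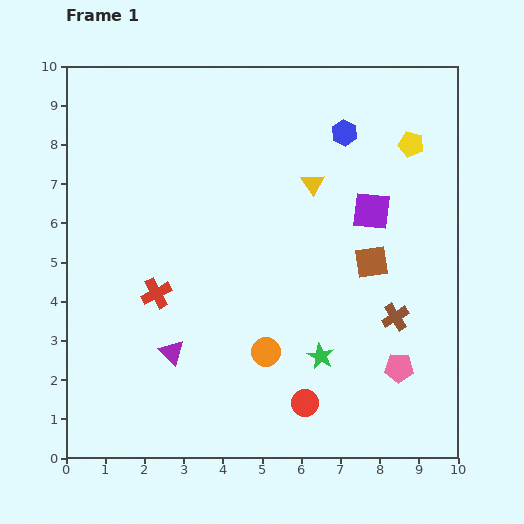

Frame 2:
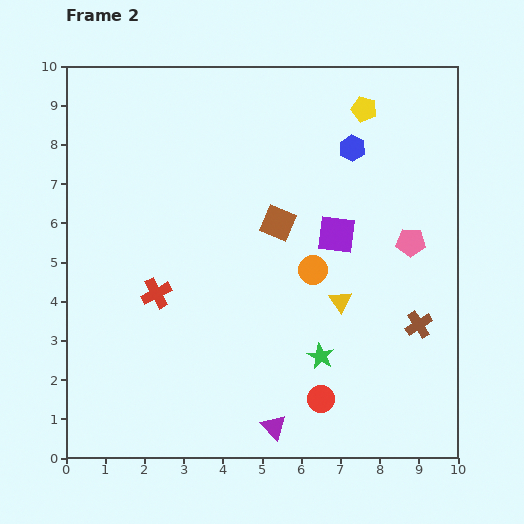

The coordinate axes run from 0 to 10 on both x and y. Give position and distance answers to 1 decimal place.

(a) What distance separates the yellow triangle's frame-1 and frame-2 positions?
3.1

The yellow triangle moved from (6.3, 7.0) to (7.0, 4.0), a distance of √(0.7² + 3.0²) ≈ 3.1.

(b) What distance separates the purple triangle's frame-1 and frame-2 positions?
3.2

The purple triangle moved from (2.7, 2.7) to (5.3, 0.8), a distance of √(2.6² + 1.9²) ≈ 3.2.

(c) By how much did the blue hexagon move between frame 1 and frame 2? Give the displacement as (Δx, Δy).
(0.2, -0.4)

The blue hexagon was at (7.1, 8.3) in frame 1 and (7.3, 7.9) in frame 2.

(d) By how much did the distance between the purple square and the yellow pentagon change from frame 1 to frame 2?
+1.3

Distance in frame 1: 2.0. Distance in frame 2: 3.3.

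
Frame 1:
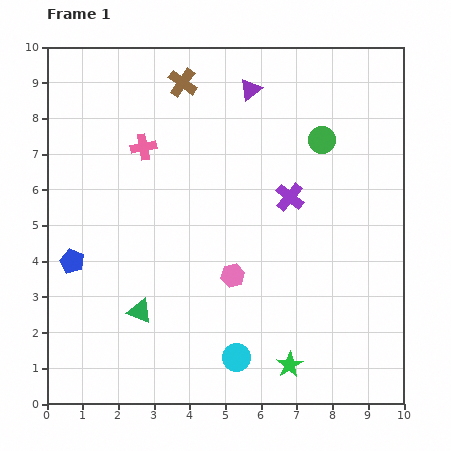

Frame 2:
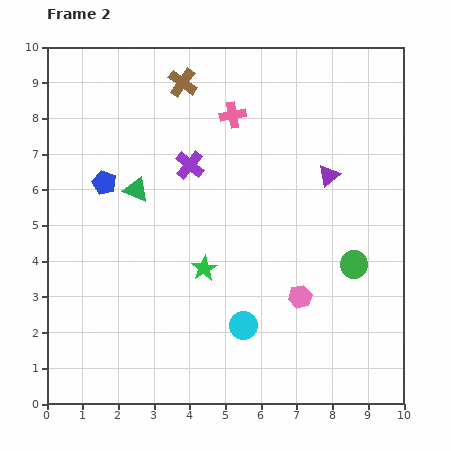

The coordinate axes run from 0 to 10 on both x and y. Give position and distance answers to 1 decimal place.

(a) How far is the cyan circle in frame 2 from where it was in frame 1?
0.9

The cyan circle moved from (5.3, 1.3) to (5.5, 2.2), a distance of √(0.2² + 0.9²) ≈ 0.9.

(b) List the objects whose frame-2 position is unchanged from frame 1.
the brown cross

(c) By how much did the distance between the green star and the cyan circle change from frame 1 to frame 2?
+0.4

Distance in frame 1: 1.5. Distance in frame 2: 1.9.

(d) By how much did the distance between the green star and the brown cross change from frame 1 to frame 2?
-3.3

Distance in frame 1: 8.5. Distance in frame 2: 5.2.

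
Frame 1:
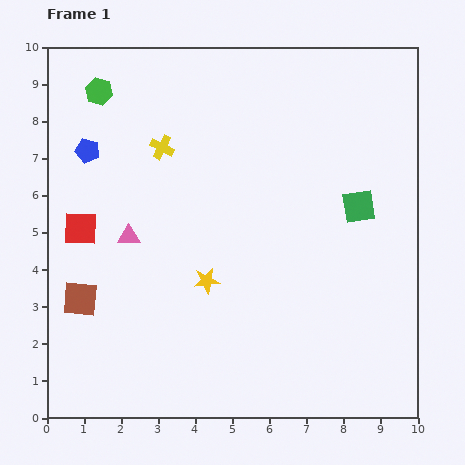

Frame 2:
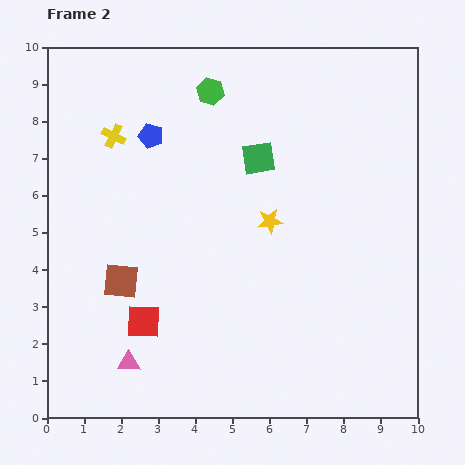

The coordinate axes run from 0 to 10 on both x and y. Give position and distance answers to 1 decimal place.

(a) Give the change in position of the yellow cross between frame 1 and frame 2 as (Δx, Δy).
(-1.3, 0.3)

The yellow cross was at (3.1, 7.3) in frame 1 and (1.8, 7.6) in frame 2.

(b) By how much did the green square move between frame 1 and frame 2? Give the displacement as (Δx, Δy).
(-2.7, 1.3)

The green square was at (8.4, 5.7) in frame 1 and (5.7, 7.0) in frame 2.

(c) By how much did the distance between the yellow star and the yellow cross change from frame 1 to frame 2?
+1.0

Distance in frame 1: 3.8. Distance in frame 2: 4.8.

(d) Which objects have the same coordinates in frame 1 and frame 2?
none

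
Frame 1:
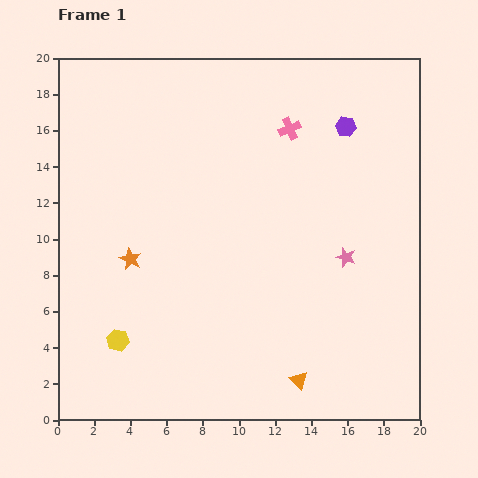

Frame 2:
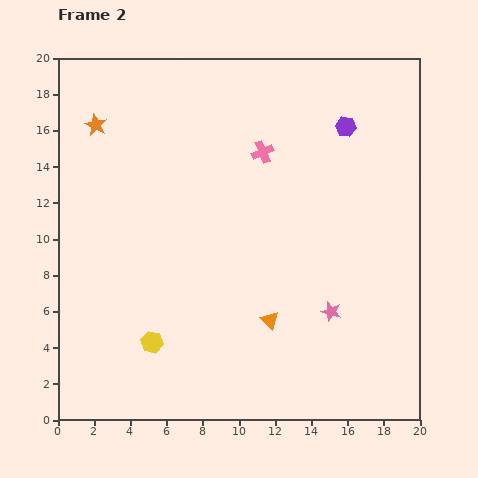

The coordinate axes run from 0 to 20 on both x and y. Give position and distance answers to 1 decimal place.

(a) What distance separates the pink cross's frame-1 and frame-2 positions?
2.0

The pink cross moved from (12.8, 16.1) to (11.3, 14.8), a distance of √(1.5² + 1.3²) ≈ 2.0.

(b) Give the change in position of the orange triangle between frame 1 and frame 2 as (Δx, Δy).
(-1.6, 3.3)

The orange triangle was at (13.3, 2.2) in frame 1 and (11.7, 5.5) in frame 2.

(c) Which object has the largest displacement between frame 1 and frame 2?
the orange star

(moved 7.6; next 3.7)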